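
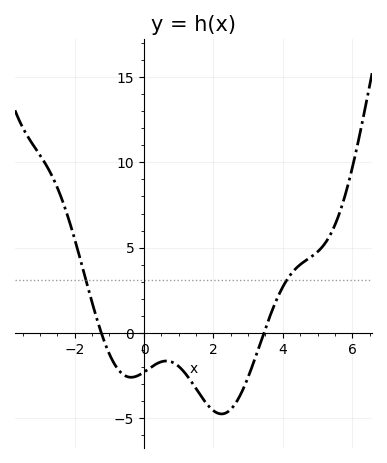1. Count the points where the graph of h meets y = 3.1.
2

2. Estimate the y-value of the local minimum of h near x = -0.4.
-2.5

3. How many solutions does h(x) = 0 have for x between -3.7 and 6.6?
2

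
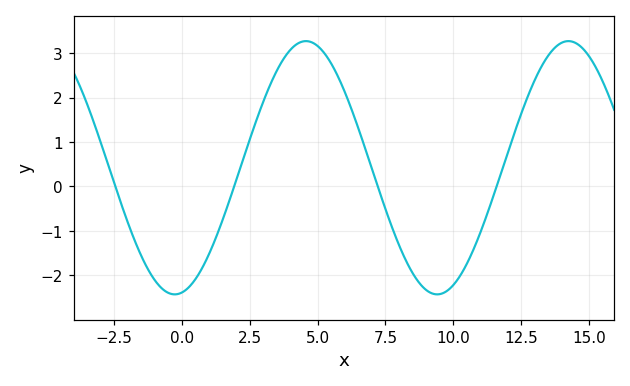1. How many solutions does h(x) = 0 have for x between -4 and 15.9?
4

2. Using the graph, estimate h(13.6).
3.03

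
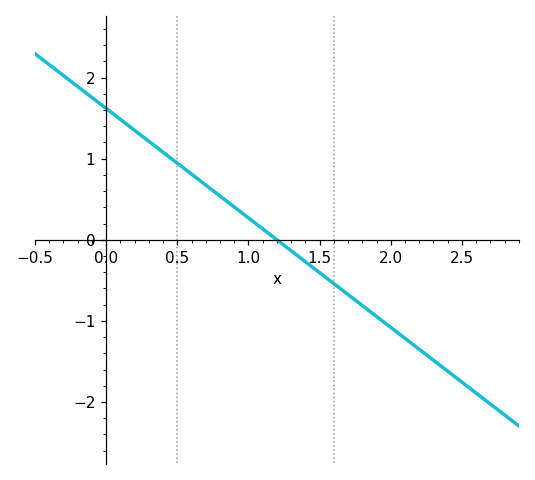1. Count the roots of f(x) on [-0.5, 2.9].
1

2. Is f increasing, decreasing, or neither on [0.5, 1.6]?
decreasing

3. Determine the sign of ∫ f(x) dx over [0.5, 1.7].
positive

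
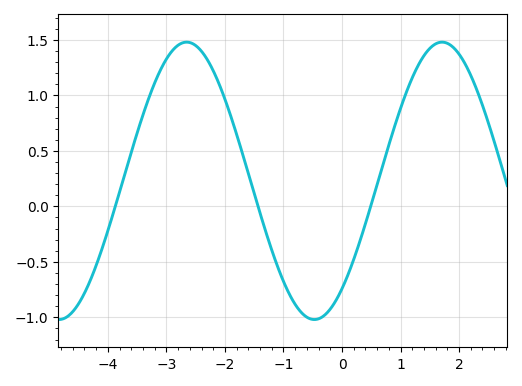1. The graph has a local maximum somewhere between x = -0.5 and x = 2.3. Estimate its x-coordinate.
1.8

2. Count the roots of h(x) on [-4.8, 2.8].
3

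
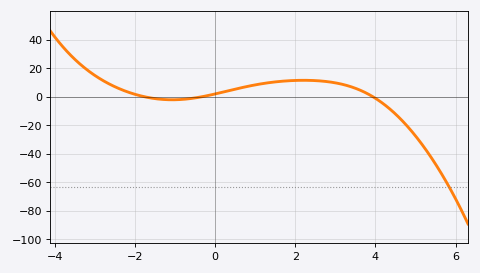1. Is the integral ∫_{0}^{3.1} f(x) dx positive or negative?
positive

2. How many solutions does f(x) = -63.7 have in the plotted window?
1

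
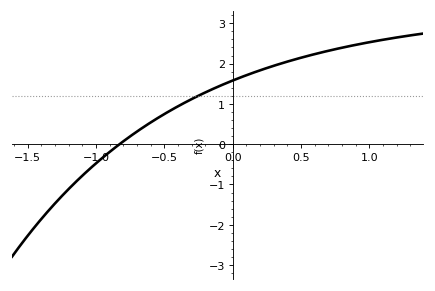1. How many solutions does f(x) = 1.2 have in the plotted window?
1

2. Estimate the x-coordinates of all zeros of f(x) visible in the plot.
-0.85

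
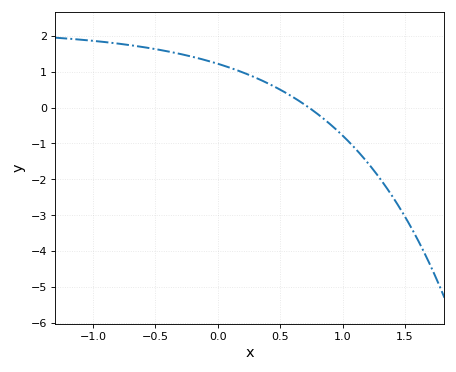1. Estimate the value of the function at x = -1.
1.9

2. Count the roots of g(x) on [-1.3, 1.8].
1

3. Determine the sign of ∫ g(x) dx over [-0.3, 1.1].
positive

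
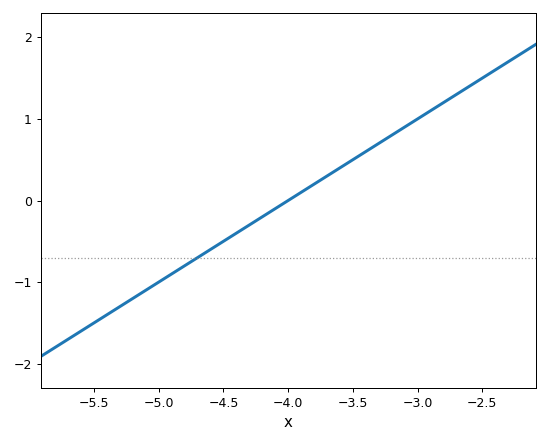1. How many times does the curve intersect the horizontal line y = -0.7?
1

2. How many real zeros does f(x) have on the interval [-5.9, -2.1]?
1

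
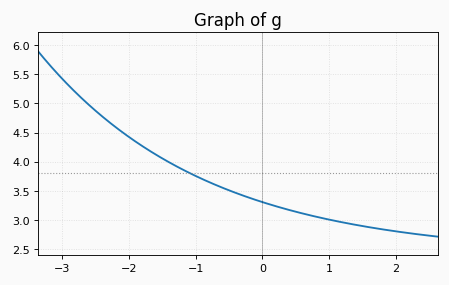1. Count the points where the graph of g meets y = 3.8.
1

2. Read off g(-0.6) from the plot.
3.56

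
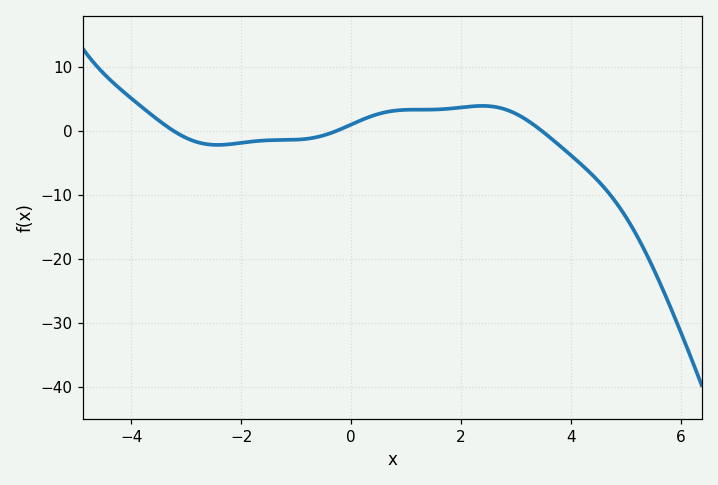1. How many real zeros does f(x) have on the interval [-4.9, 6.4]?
3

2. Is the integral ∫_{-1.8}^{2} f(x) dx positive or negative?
positive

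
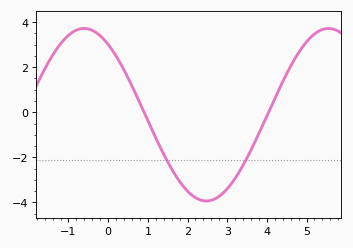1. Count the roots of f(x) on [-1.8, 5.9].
2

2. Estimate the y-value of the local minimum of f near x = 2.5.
-4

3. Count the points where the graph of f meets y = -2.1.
2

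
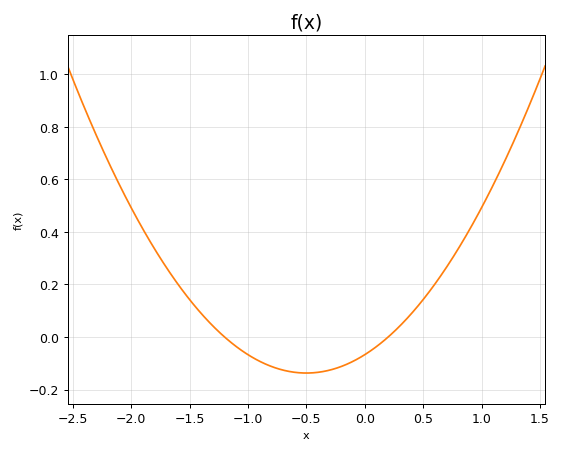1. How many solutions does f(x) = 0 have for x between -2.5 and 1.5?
2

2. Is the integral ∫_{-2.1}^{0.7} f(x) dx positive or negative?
positive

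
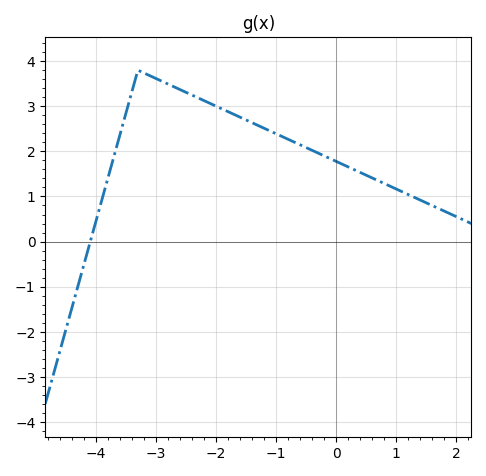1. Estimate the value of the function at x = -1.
2.4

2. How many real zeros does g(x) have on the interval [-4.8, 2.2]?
1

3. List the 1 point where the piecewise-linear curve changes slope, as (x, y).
(-3.3, 3.8)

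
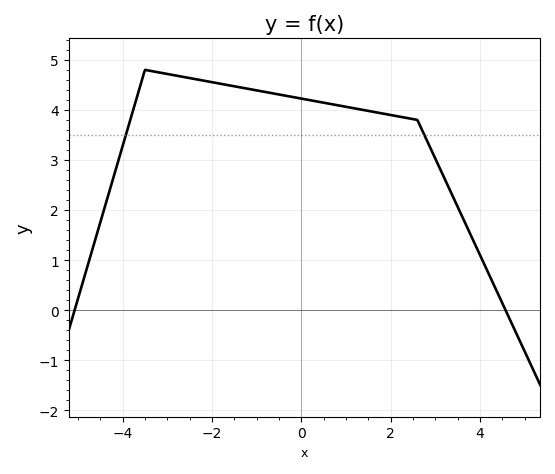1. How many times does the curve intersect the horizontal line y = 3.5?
2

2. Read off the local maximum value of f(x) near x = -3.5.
4.8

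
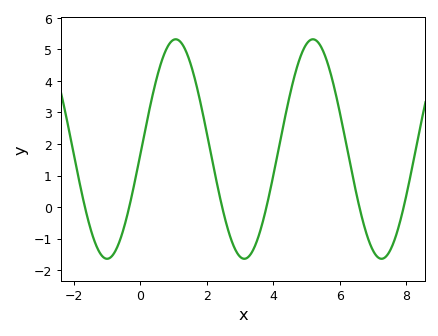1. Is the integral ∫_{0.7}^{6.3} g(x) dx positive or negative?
positive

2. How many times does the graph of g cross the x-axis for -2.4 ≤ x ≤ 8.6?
6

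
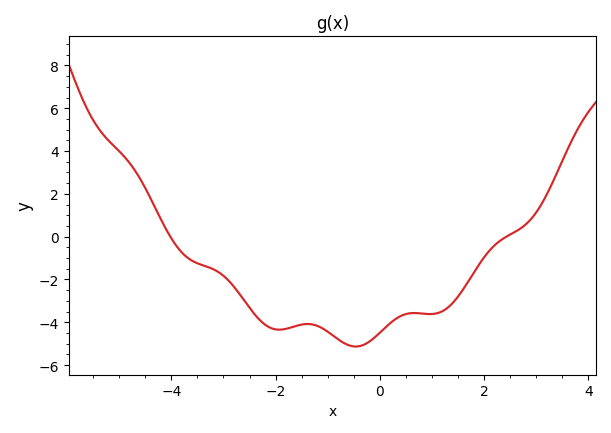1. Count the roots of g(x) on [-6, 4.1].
2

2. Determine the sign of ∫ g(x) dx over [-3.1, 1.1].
negative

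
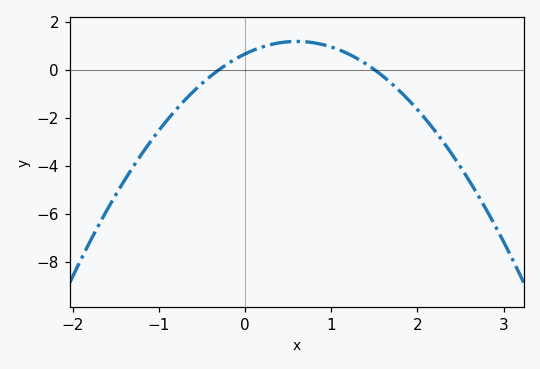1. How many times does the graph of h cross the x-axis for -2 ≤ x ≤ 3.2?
2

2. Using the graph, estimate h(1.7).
-0.58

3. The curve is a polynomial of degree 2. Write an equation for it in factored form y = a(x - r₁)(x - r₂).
y = -1.45(x + 0.3)(x - 1.5)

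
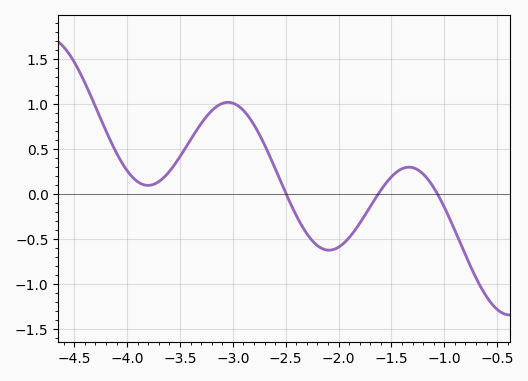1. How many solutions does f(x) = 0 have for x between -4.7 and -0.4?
3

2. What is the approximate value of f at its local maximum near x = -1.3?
0.298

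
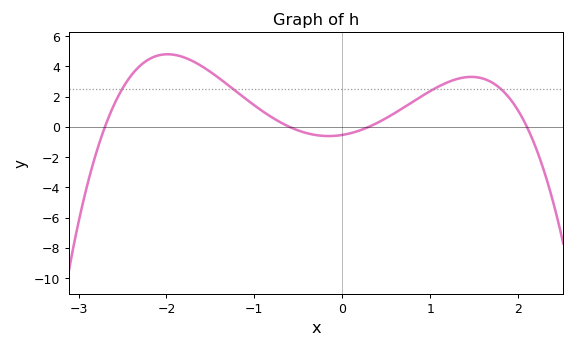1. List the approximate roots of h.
-2.7, -0.6, 0.3, 2.1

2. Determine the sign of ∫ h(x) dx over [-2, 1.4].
positive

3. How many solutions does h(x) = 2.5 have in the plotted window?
4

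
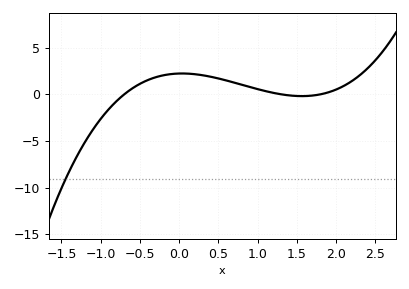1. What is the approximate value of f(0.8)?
1.02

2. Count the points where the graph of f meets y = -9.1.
1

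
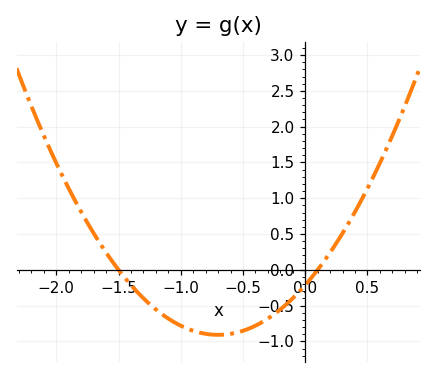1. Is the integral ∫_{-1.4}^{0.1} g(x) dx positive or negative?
negative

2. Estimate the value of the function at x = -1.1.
-0.7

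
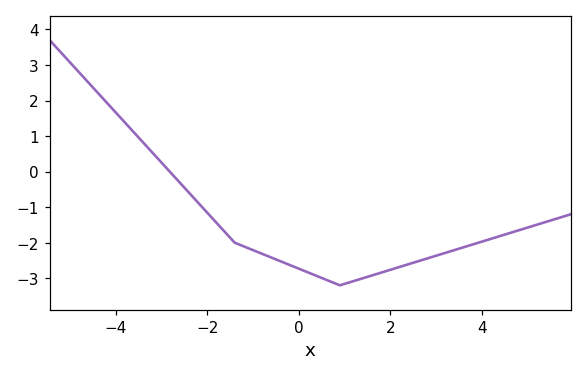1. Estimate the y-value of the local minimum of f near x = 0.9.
-3.2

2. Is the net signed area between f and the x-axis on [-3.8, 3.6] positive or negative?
negative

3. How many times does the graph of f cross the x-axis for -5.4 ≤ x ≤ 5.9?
1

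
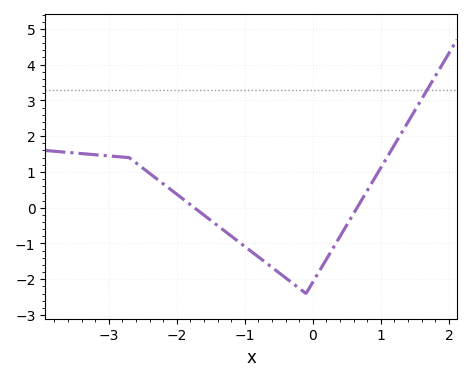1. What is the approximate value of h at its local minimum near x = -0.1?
-2.4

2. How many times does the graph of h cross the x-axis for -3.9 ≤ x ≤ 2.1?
2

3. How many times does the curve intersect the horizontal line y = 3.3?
1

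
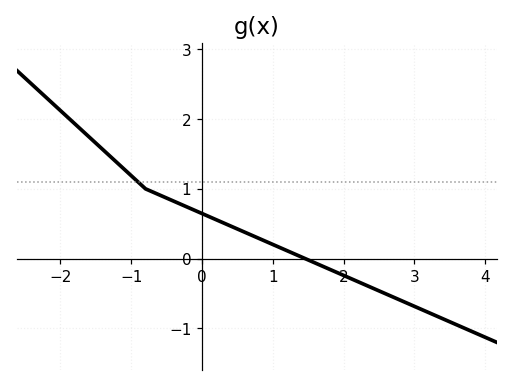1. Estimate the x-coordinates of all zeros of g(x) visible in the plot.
1.5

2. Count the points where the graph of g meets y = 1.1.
1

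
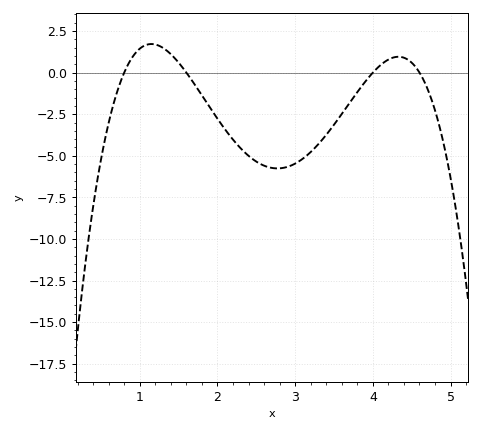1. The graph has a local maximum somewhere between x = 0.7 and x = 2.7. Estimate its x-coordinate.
1.1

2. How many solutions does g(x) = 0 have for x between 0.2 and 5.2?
4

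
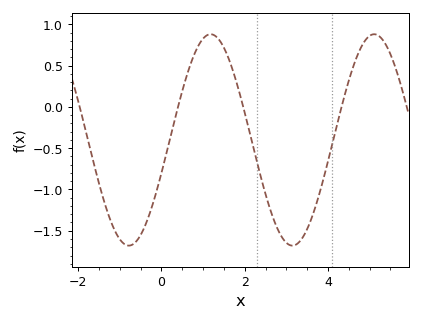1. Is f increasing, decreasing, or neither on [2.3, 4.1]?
neither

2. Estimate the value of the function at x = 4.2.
-0.252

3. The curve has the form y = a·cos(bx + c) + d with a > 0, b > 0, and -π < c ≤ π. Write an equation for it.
y = 1.28cos(1.6x - 1.89) - 0.4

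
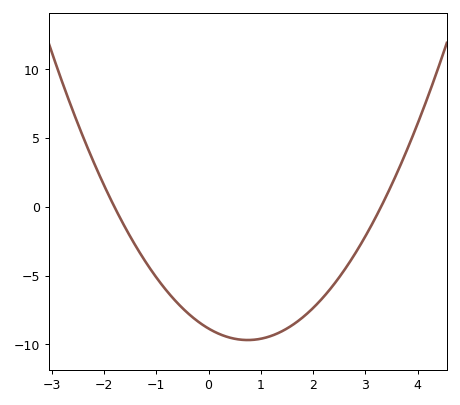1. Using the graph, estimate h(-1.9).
0.775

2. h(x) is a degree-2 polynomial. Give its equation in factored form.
y = 1.49(x + 1.8)(x - 3.3)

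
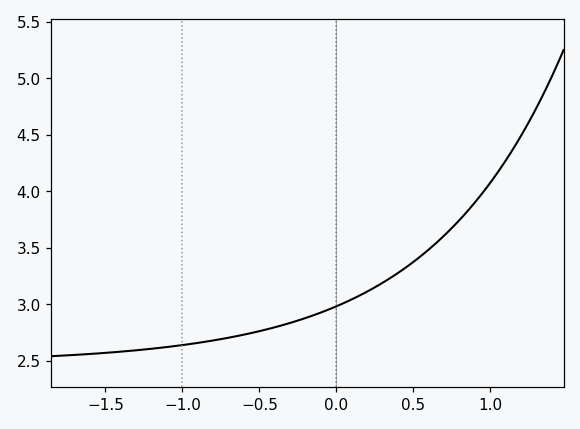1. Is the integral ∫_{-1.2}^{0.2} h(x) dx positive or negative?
positive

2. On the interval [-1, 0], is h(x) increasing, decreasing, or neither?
increasing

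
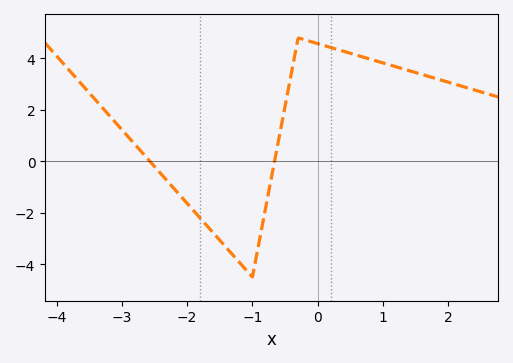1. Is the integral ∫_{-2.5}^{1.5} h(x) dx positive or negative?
positive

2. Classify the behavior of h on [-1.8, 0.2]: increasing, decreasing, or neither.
neither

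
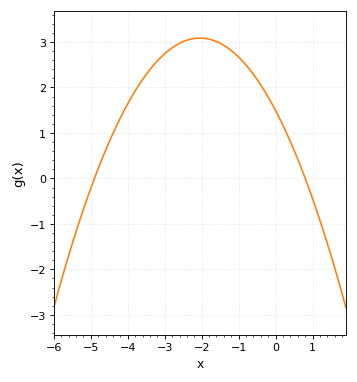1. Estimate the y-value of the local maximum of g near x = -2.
3.09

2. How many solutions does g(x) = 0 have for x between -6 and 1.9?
2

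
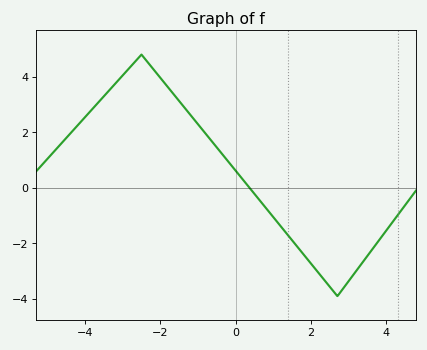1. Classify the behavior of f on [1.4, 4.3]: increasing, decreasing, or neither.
neither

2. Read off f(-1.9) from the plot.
3.8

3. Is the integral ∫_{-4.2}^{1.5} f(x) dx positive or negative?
positive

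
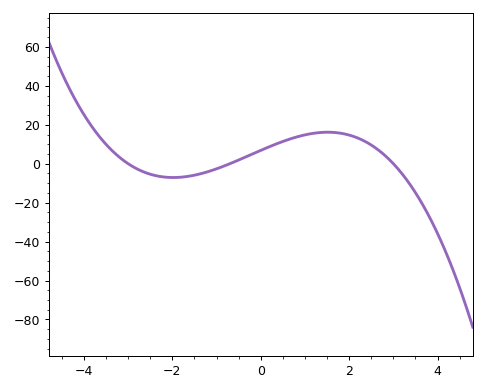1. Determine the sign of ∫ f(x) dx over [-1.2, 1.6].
positive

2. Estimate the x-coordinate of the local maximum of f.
1.6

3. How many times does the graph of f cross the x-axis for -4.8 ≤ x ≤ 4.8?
3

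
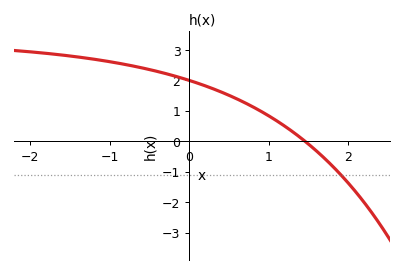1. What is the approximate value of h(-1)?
2.61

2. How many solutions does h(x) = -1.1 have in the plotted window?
1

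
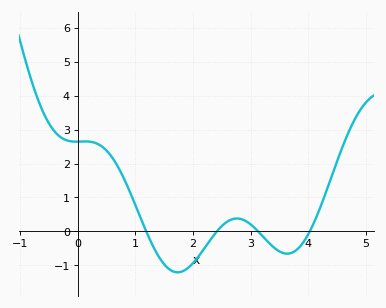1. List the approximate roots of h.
1.2, 2.4, 3.1, 4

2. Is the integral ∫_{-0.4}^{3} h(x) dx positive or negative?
positive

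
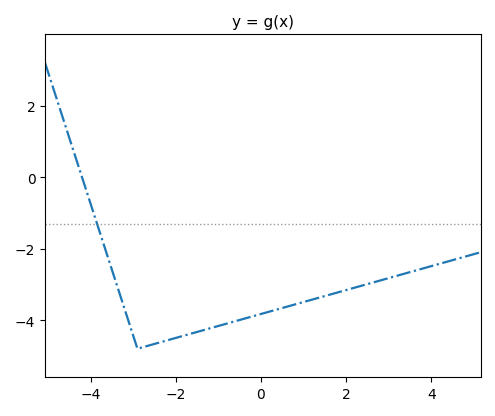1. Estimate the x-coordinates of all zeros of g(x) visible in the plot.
-4.2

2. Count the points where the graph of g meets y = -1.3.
1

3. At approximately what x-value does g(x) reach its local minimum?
-2.9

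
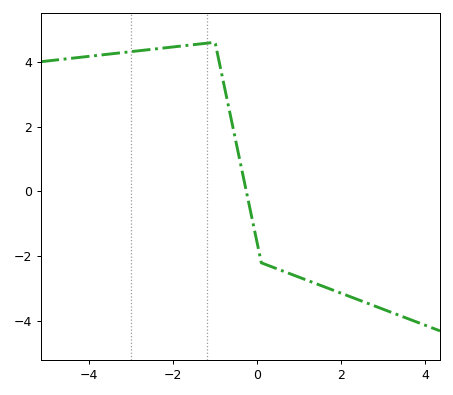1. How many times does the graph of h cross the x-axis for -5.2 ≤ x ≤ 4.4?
1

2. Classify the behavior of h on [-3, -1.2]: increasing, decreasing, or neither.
increasing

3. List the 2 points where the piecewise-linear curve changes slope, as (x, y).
(-1, 4.6); (0.1, -2.2)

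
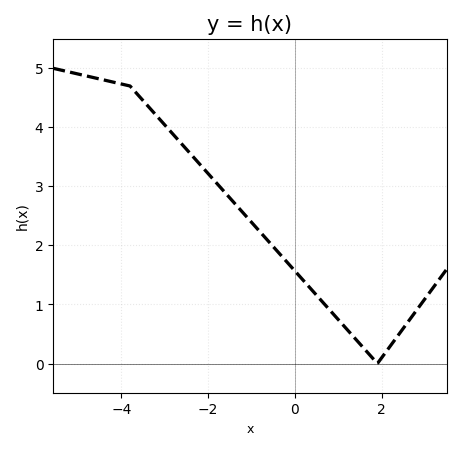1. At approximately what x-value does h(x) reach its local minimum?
1.8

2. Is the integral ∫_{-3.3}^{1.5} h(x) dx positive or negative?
positive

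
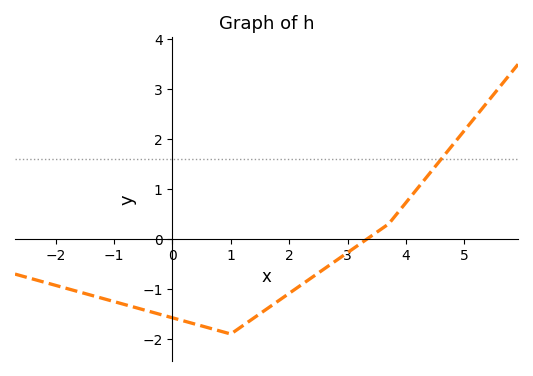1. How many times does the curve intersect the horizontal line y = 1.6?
1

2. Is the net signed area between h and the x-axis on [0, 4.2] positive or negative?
negative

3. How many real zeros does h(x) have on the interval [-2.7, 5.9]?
1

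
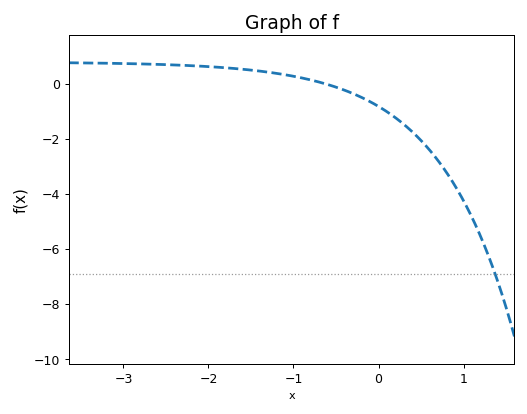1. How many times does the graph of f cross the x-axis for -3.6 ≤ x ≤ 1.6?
1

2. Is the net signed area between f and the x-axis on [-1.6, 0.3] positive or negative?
negative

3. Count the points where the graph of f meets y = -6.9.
1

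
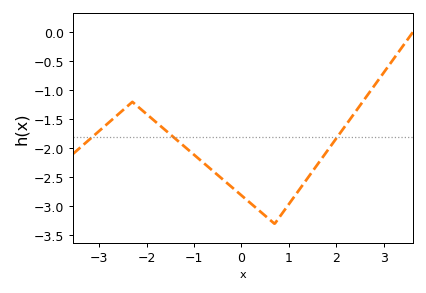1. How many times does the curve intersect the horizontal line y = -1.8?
3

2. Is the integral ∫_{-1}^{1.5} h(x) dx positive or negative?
negative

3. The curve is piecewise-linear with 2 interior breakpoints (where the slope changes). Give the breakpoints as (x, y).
(-2.3, -1.2); (0.7, -3.3)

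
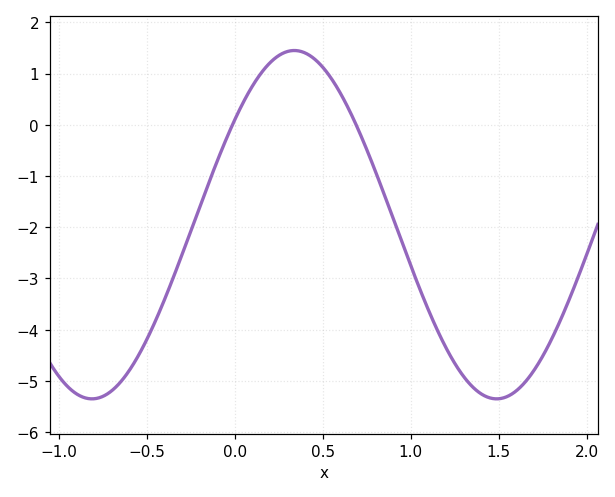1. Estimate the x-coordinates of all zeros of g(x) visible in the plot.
0, 0.7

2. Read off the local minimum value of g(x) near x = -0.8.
-5.3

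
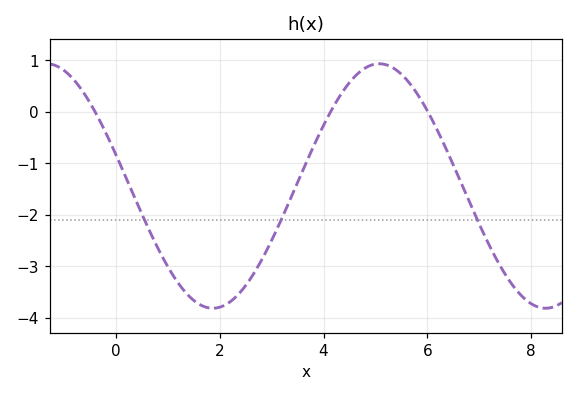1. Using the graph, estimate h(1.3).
-3.5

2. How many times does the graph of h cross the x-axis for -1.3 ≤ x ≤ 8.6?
3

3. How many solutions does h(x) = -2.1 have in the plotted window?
3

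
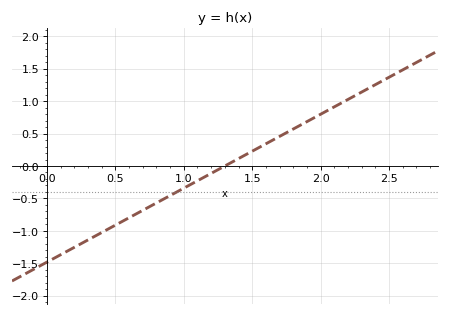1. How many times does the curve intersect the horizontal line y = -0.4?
1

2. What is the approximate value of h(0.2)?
-1.25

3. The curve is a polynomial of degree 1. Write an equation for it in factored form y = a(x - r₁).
y = 1.14(x - 1.3)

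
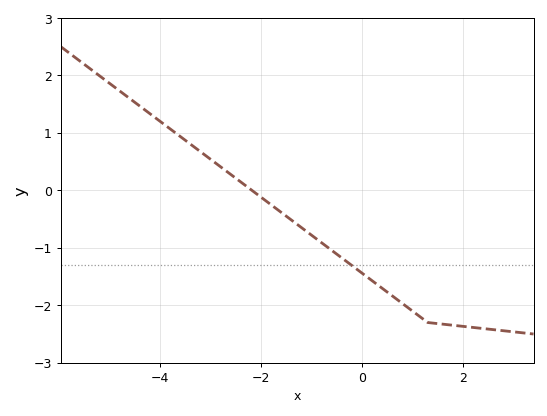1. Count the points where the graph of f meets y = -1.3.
1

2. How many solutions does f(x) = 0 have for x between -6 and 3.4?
1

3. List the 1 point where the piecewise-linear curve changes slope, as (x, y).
(1.3, -2.3)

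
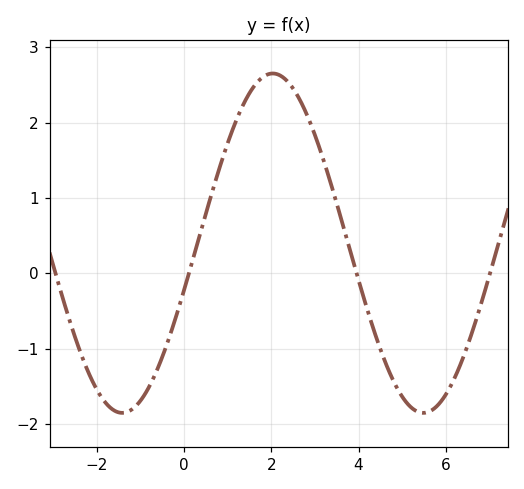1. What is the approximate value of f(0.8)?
1.38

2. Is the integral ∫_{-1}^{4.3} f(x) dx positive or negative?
positive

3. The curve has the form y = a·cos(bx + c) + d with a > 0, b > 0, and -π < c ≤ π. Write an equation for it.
y = 2.25cos(0.91x - 1.85) + 0.4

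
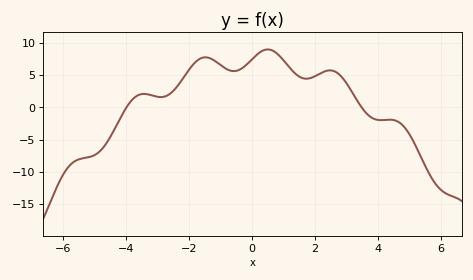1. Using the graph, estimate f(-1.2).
7.5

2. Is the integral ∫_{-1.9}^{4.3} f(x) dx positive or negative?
positive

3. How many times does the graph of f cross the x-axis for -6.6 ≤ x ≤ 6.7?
2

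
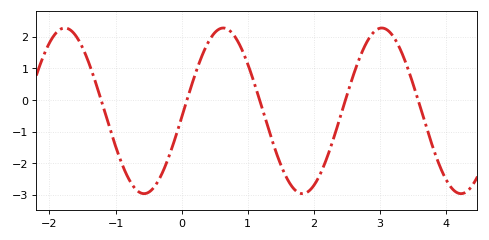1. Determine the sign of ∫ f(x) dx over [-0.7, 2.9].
negative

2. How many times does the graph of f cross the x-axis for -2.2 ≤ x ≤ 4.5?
5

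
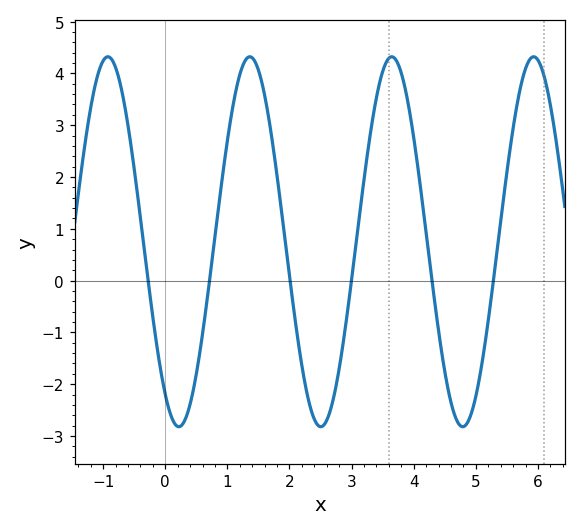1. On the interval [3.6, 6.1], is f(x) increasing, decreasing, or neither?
neither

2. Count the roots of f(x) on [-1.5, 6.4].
6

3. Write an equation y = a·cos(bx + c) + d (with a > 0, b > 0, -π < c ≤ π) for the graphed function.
y = 3.57cos(2.8x + 2.5) + 0.75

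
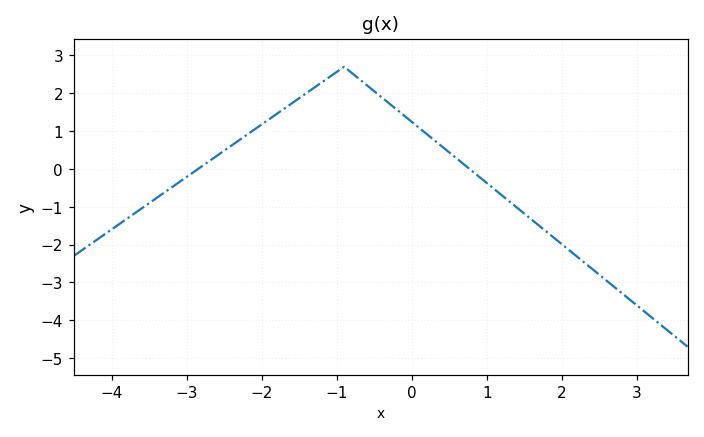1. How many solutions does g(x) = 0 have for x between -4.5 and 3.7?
2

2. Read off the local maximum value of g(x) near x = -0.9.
2.7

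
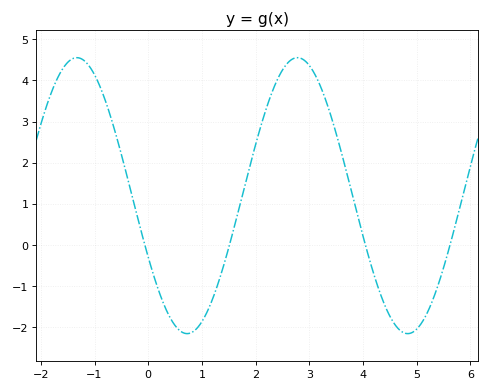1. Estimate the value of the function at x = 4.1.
-0.3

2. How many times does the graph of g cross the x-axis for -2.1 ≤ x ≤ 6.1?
4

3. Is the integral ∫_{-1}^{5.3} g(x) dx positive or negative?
positive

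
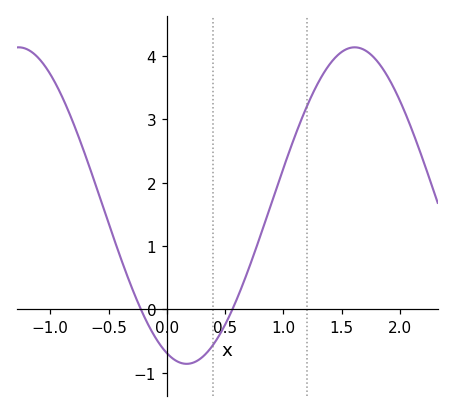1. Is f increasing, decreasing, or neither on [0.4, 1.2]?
increasing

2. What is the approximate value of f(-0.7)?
2.4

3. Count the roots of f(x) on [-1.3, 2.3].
2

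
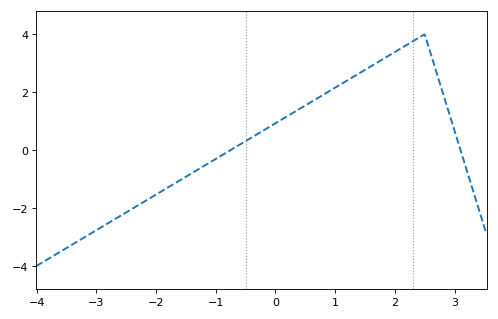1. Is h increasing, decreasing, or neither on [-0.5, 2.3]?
increasing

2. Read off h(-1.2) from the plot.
-0.55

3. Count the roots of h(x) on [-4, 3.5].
2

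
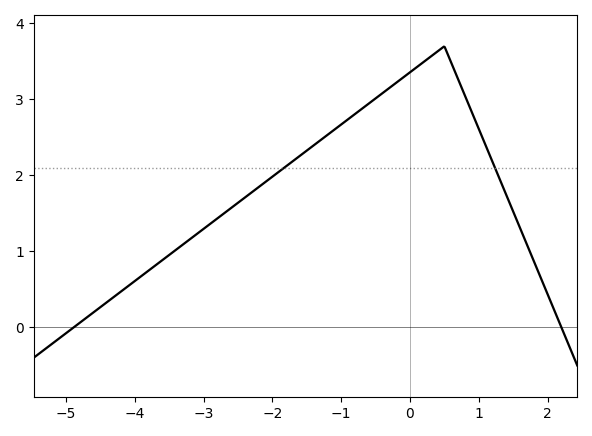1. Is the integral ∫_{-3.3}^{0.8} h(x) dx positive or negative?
positive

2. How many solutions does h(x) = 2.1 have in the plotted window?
2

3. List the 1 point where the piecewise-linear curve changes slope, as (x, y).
(0.5, 3.7)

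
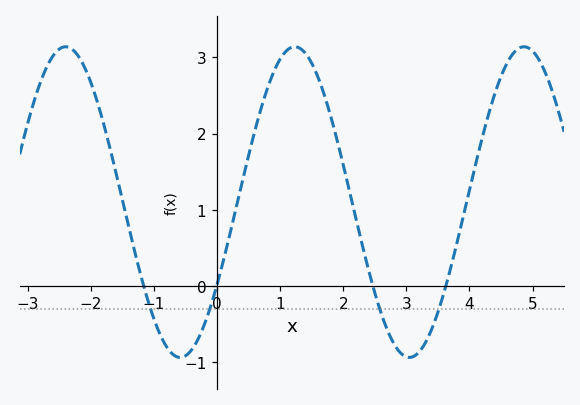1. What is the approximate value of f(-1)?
-0.435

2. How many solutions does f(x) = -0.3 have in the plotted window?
4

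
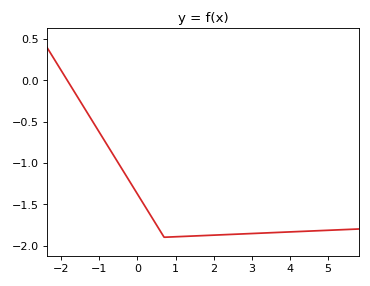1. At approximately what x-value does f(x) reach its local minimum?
0.702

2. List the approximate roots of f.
-1.84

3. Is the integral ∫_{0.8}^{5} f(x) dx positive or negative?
negative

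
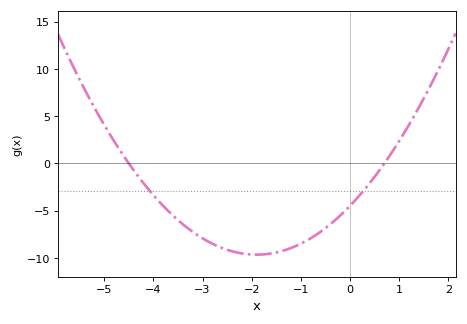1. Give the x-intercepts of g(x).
-4.4, 0.8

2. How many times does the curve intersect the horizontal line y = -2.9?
2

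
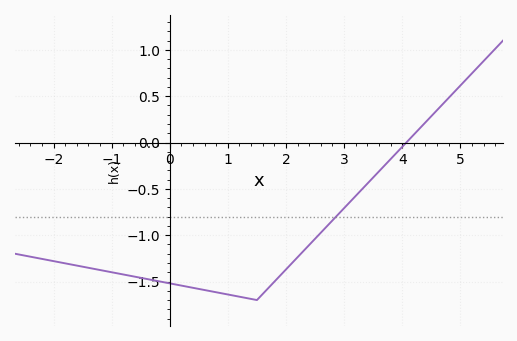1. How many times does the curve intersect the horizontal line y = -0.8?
1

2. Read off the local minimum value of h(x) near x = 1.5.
-1.7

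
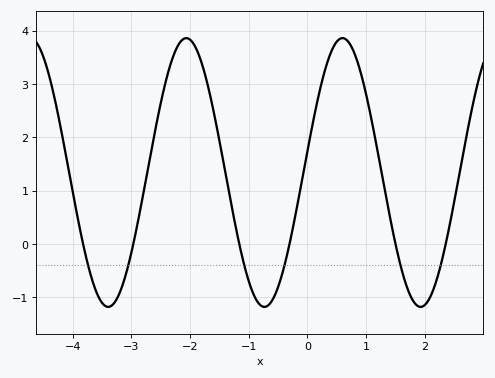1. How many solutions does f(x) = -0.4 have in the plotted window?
6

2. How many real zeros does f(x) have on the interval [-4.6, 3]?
6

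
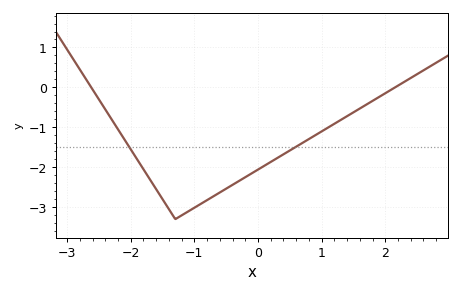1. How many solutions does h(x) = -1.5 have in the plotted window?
2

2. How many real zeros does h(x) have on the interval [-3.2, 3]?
2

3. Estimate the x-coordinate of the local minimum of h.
-1.3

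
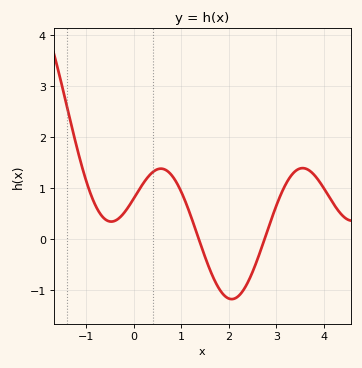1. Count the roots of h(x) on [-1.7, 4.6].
2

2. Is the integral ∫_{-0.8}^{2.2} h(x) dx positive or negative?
positive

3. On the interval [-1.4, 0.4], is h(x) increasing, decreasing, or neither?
neither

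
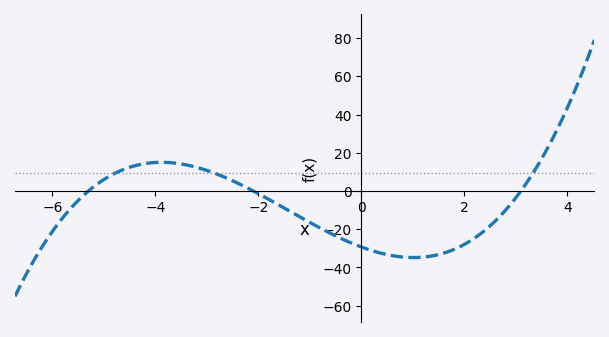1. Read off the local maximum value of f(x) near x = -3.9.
14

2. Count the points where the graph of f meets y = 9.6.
3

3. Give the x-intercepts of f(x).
-5.2, -2, 3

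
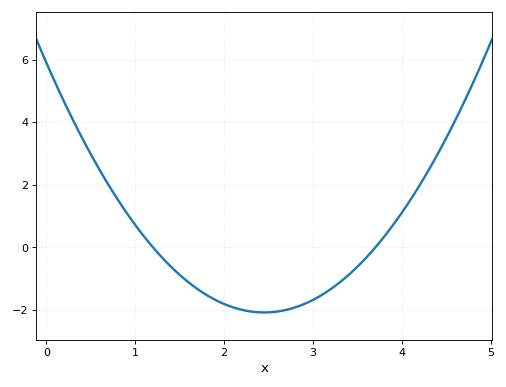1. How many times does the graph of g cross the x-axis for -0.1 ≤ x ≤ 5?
2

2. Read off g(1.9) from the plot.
-1.68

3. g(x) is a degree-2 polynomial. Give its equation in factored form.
y = 1.33(x - 1.2)(x - 3.7)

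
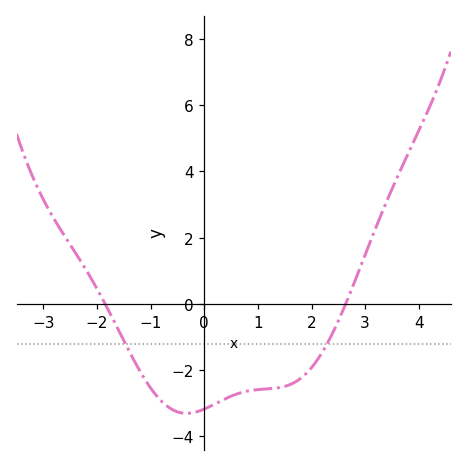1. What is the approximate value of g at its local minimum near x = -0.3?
-3.4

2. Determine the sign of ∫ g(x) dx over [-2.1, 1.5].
negative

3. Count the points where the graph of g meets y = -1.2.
2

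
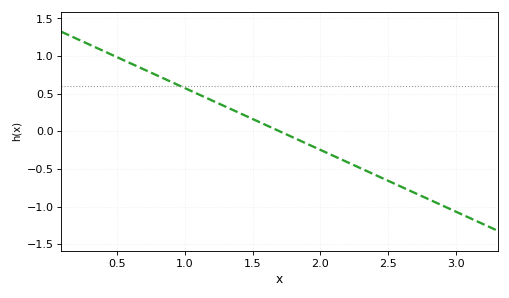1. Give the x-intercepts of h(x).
1.7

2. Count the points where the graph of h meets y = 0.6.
1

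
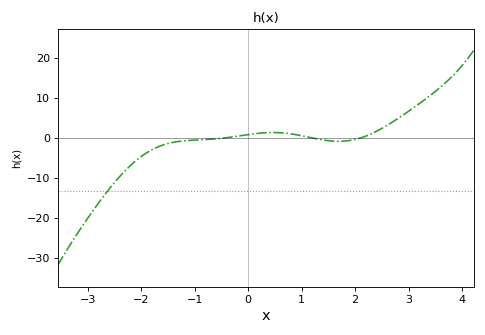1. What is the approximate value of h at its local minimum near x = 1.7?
-1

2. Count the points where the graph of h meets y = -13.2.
1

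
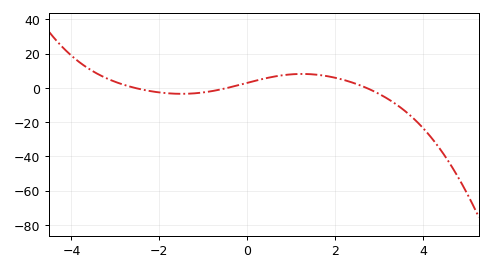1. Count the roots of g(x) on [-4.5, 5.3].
3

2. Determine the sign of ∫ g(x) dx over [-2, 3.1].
positive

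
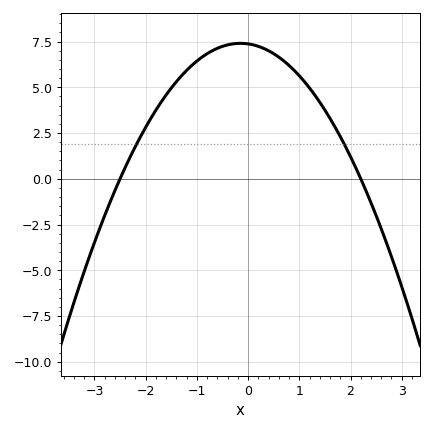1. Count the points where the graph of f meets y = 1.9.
2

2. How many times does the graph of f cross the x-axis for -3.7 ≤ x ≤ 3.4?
2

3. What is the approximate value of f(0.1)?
7.4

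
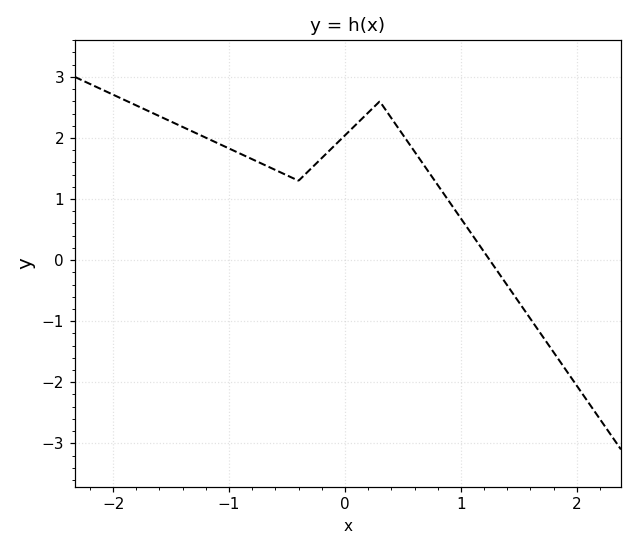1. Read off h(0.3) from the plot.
2.6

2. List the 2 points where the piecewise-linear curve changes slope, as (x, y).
(-0.4, 1.3); (0.3, 2.6)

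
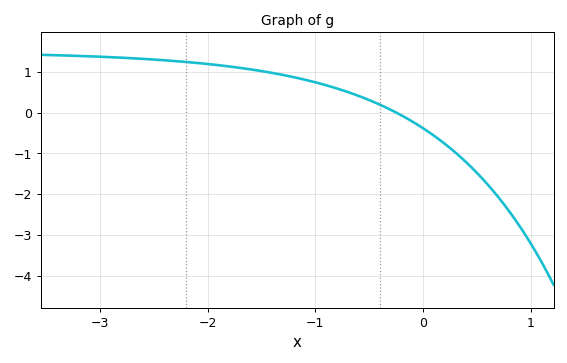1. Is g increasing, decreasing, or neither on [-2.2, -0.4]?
decreasing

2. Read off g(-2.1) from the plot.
1.2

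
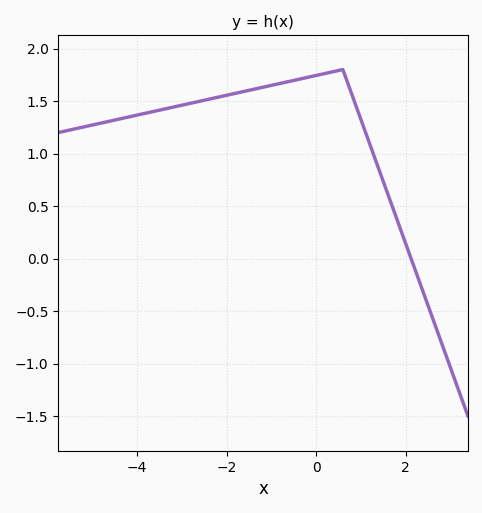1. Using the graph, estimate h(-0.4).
1.7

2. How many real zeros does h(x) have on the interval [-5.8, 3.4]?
1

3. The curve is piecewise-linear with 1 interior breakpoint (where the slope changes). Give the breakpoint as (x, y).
(0.6, 1.8)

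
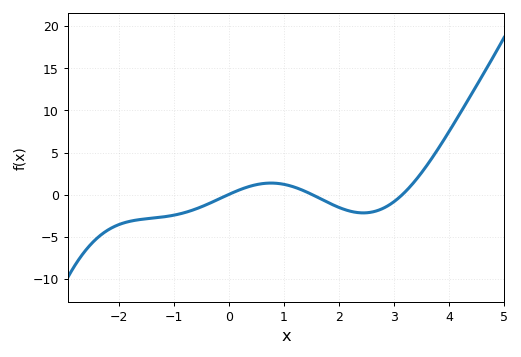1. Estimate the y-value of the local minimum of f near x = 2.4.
-2.17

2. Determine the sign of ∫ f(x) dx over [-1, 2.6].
negative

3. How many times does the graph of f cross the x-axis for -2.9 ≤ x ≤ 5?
3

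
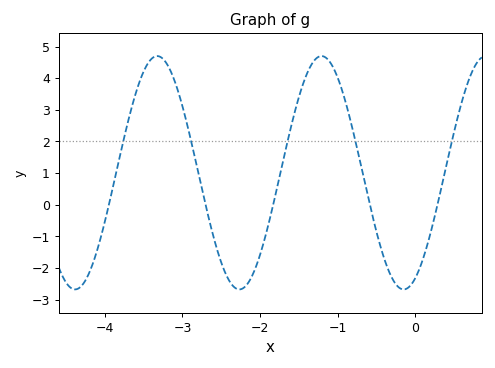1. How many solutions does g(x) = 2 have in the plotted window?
5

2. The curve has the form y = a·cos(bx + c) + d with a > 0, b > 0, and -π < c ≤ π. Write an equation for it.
y = 3.69cos(3x - 2.7) + 1.01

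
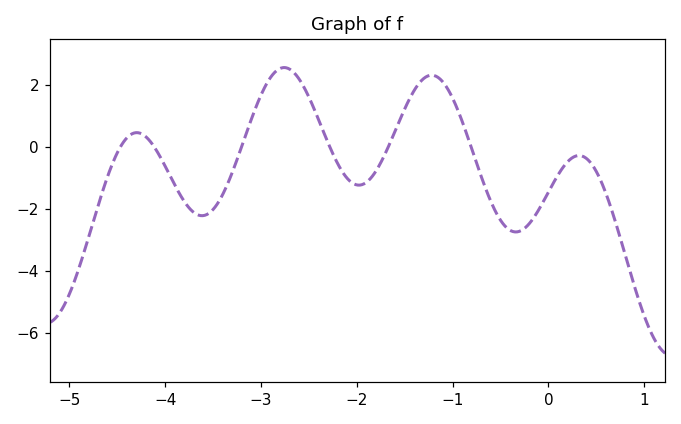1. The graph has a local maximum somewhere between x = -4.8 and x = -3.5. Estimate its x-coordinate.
-4.3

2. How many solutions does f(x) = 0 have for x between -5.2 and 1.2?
6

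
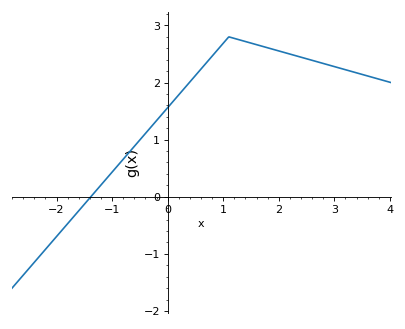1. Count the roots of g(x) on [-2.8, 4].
1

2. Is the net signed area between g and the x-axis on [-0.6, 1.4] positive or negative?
positive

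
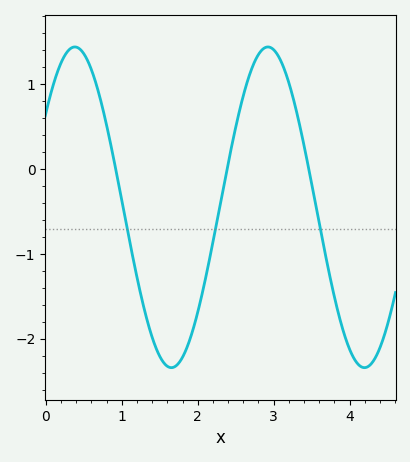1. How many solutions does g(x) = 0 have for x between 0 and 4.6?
3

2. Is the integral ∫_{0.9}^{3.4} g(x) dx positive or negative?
negative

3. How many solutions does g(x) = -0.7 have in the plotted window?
3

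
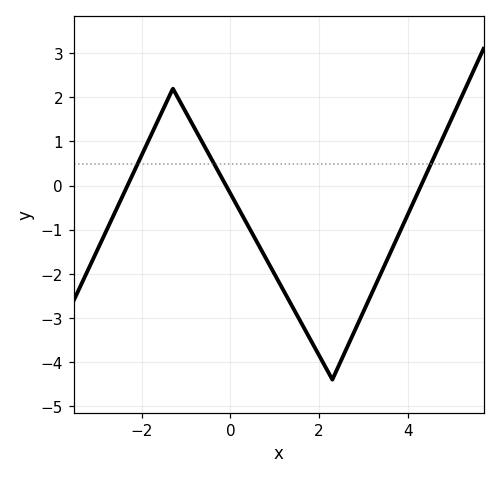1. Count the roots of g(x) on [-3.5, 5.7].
3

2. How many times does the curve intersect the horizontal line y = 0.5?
3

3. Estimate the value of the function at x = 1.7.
-3.3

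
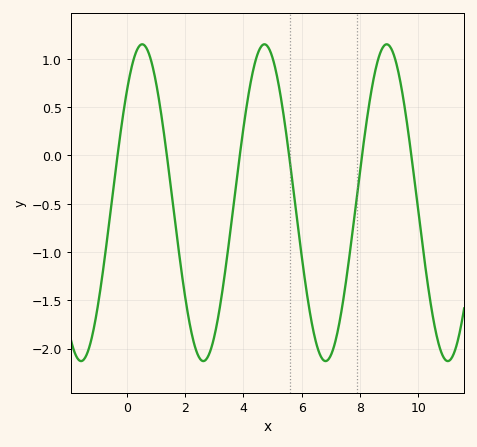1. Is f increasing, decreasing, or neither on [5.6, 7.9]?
neither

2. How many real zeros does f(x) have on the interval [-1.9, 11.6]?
6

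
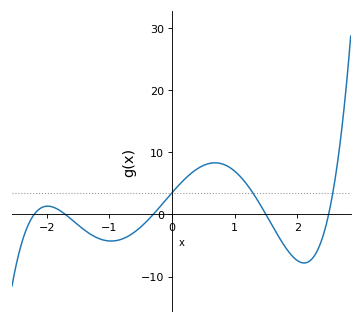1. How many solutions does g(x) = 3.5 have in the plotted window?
3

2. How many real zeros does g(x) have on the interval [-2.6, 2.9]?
5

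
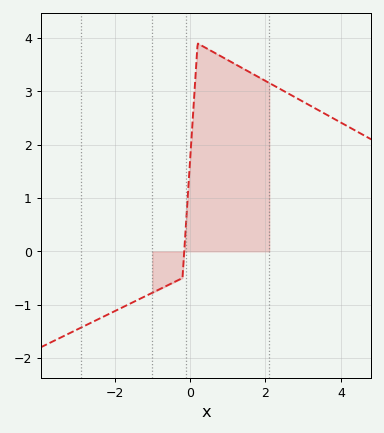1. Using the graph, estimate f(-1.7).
-1.02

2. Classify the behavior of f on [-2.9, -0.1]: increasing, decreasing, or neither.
increasing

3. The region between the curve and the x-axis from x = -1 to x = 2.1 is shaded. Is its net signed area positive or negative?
positive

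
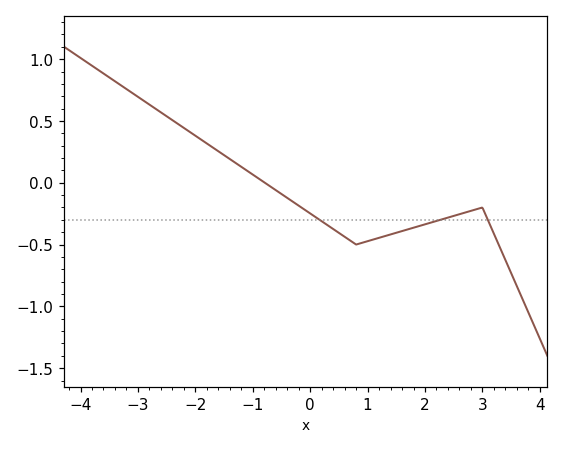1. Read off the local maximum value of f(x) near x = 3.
-0.2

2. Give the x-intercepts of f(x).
-0.8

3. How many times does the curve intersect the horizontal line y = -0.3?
3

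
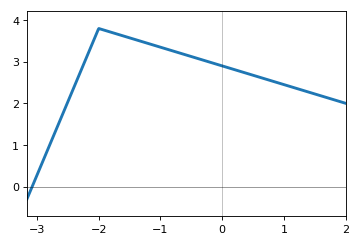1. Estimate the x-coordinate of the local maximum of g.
-2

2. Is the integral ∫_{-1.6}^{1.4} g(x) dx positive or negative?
positive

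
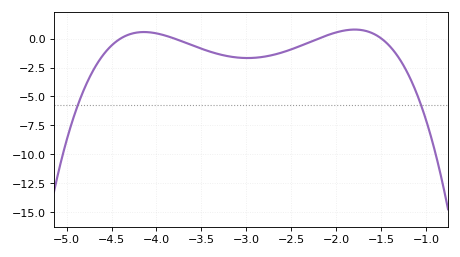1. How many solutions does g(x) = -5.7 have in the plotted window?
2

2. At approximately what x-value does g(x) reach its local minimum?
-2.99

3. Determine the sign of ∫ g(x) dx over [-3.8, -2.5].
negative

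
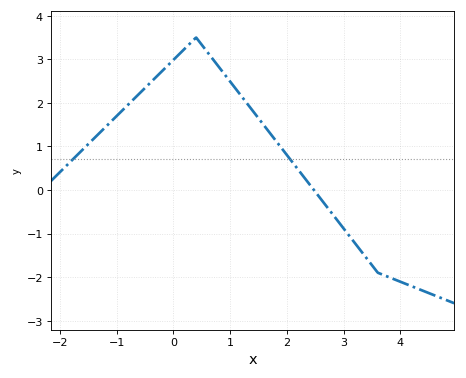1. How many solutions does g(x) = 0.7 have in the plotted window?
2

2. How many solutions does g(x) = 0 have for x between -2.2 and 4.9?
1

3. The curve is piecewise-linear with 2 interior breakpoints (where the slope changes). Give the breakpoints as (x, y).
(0.4, 3.5); (3.6, -1.9)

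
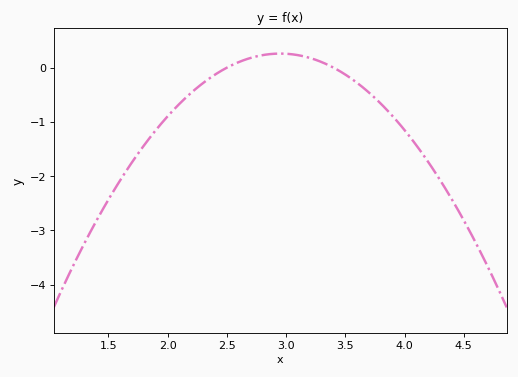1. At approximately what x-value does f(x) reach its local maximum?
3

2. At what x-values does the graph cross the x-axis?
2.5, 3.4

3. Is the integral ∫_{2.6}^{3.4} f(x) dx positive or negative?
positive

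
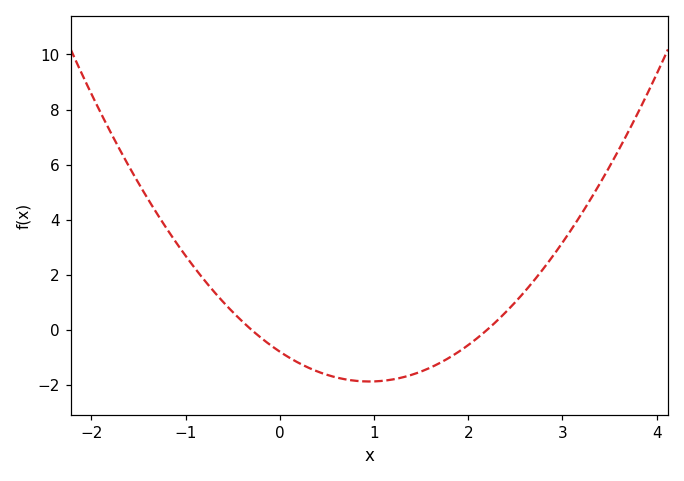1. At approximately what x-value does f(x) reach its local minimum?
0.9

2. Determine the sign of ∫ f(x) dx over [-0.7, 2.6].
negative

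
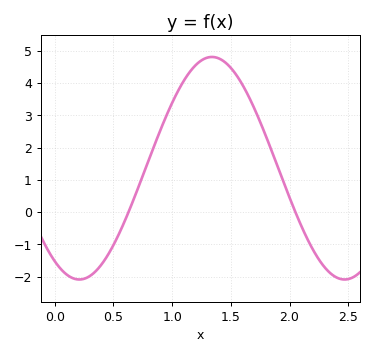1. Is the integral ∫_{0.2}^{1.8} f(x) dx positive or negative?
positive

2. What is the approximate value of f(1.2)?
4.56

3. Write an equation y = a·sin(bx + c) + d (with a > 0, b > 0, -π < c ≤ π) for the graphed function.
y = 3.45sin(2.78x - 2.15) + 1.36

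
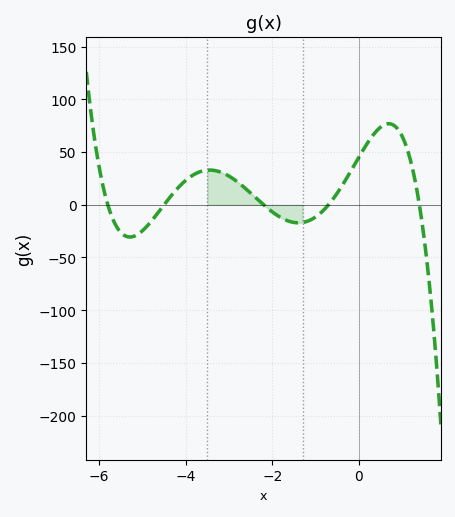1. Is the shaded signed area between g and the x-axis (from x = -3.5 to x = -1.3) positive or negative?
positive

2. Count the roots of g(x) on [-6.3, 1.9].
5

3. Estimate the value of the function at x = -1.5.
-15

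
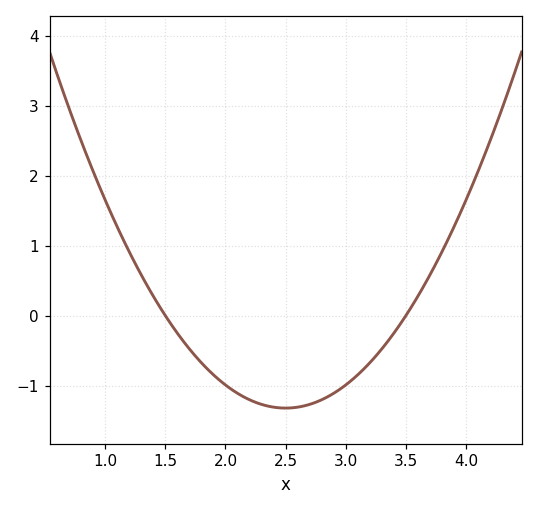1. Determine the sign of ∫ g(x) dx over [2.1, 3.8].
negative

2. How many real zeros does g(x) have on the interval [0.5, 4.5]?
2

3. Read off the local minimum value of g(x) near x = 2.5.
-1.3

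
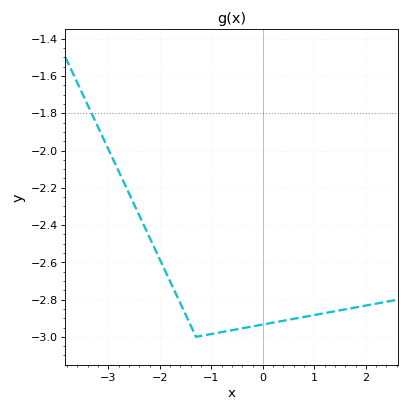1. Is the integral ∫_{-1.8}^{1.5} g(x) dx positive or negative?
negative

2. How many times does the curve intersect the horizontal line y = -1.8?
1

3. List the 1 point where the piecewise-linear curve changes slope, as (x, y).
(-1.3, -3)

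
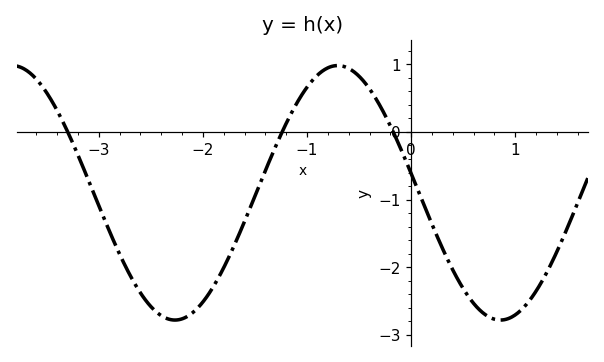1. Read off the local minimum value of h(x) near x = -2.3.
-2.78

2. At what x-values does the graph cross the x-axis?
-3.3, -1.24, -0.173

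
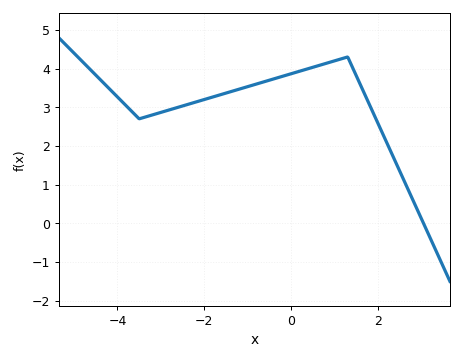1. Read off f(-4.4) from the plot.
3.72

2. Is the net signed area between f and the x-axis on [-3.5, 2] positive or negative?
positive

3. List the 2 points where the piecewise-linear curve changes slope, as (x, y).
(-3.5, 2.7); (1.3, 4.3)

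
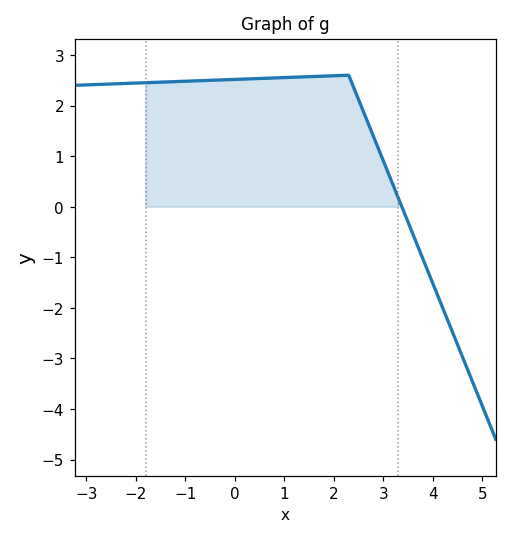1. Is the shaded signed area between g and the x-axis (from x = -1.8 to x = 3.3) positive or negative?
positive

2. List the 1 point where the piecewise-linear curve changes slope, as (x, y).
(2.3, 2.6)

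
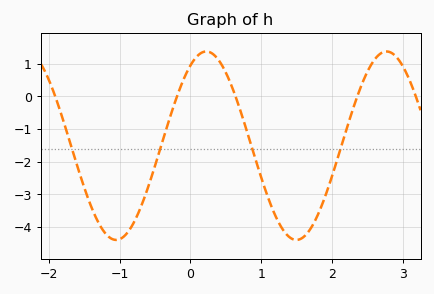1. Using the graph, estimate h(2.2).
-1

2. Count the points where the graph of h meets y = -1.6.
4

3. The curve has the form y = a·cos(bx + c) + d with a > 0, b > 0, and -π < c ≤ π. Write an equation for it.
y = 2.89cos(2.5x - 0.55) - 1.51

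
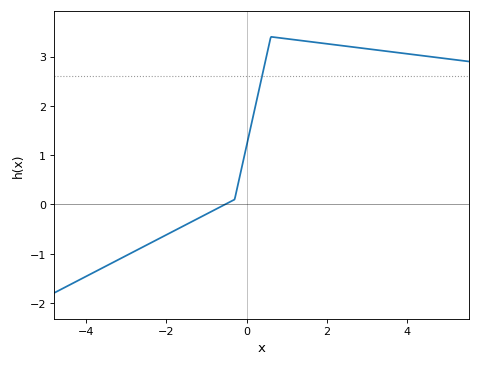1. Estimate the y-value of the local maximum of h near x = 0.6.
3.4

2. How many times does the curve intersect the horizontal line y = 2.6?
1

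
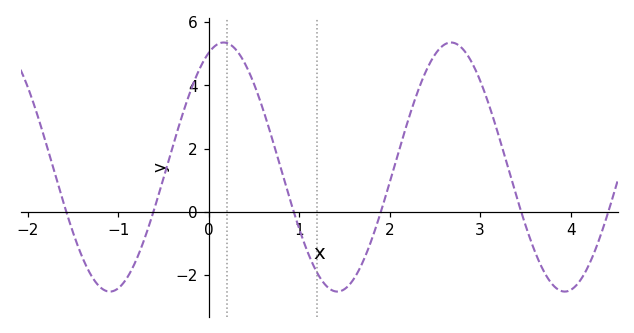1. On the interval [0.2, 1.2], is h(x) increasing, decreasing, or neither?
decreasing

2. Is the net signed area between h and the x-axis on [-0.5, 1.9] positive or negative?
positive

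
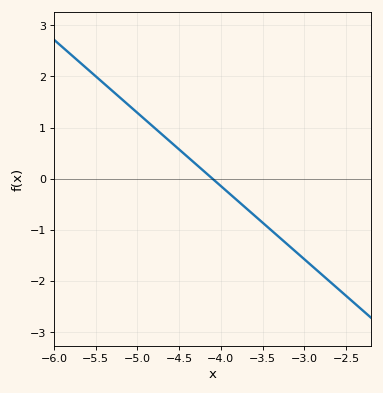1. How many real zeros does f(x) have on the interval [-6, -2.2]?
1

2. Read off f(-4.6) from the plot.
0.715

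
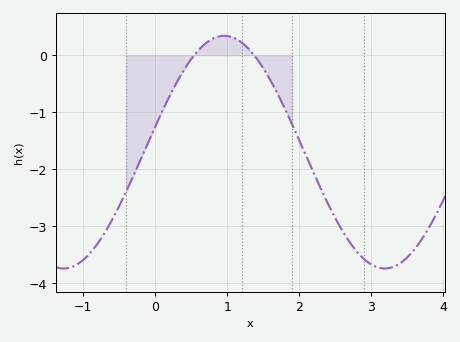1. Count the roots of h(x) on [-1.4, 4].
2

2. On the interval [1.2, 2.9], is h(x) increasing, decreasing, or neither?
decreasing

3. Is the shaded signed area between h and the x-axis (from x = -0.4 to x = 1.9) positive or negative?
negative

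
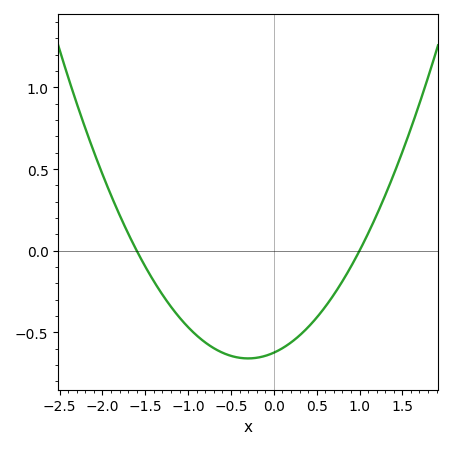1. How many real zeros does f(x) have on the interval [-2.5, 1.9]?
2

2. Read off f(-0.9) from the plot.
-0.519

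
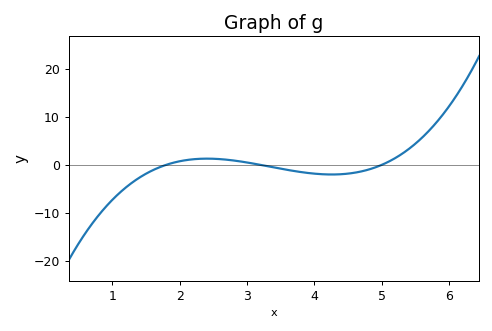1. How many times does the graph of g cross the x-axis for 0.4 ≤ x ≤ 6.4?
3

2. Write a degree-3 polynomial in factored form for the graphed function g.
y = 1.04(x - 1.8)(x - 3.2)(x - 5)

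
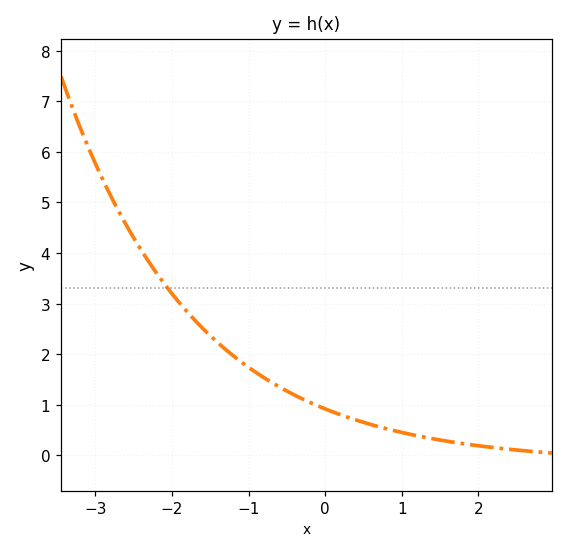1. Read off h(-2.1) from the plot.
3.39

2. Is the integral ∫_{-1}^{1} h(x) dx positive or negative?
positive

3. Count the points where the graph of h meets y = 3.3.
1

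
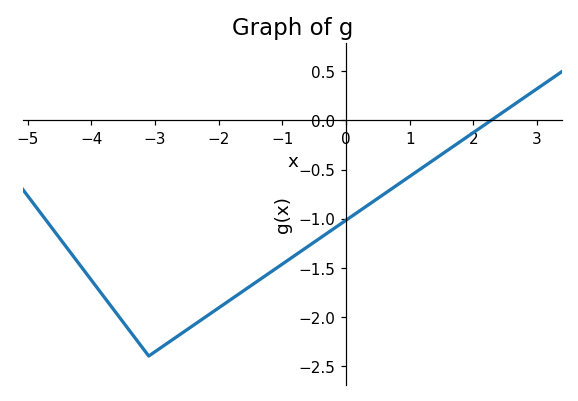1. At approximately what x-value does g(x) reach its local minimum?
-3.1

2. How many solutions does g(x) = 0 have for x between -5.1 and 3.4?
1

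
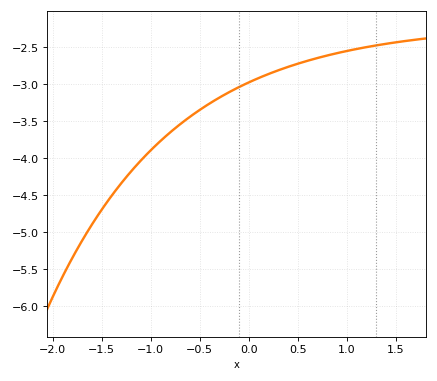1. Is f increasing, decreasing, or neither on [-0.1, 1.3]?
increasing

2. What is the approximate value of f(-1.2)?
-4.18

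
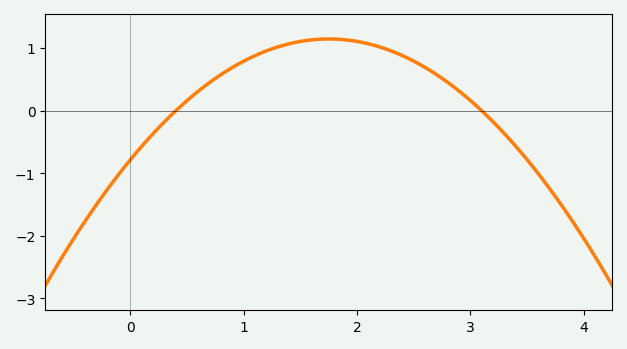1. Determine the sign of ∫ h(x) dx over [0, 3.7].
positive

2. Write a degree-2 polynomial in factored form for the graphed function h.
y = -0.63(x - 0.4)(x - 3.1)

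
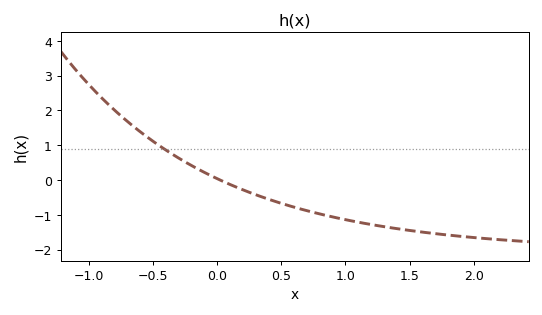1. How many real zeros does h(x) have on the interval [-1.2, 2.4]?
1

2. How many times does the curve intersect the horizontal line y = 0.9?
1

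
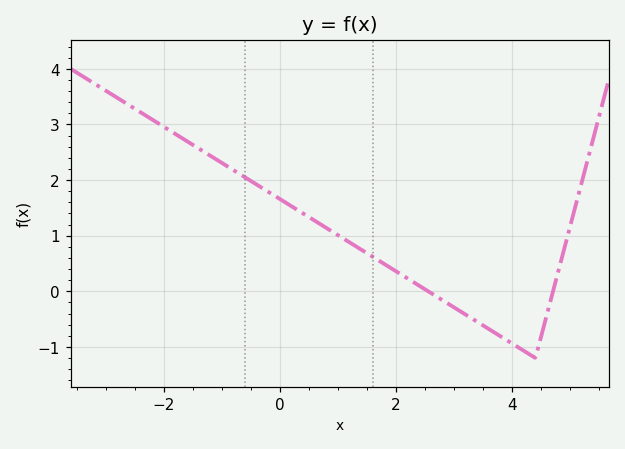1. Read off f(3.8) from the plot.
-0.81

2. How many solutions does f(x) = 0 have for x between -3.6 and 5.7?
2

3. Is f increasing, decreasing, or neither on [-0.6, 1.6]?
decreasing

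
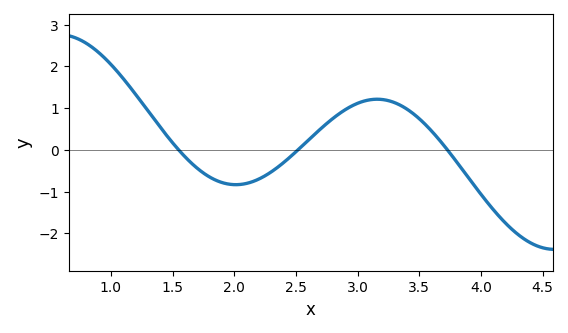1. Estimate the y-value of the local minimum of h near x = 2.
-0.8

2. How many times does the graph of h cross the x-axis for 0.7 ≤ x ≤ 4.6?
3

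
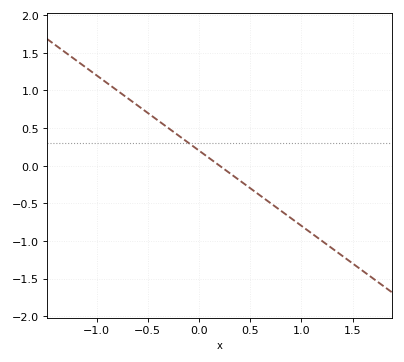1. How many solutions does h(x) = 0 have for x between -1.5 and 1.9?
1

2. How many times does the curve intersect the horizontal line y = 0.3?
1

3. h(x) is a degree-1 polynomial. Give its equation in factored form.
y = -1(x - 0.2)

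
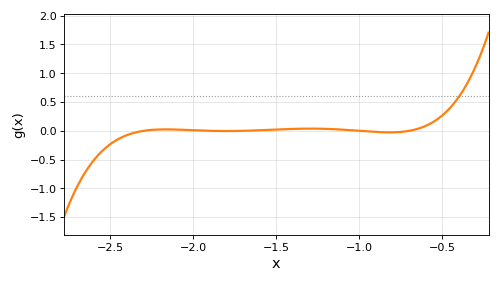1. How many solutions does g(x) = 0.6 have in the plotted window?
1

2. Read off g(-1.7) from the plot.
0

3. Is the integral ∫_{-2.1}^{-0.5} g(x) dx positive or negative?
positive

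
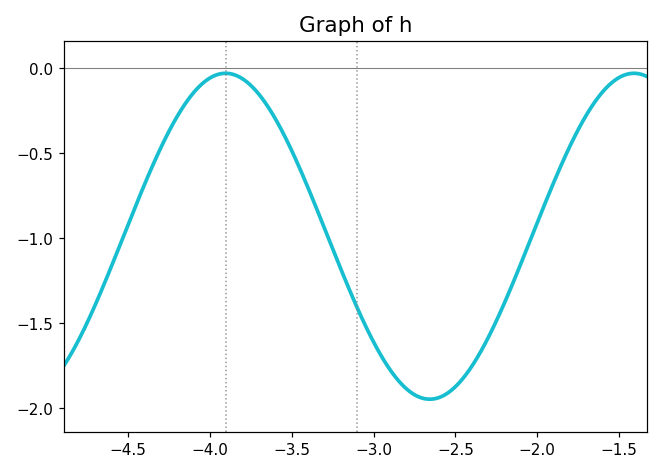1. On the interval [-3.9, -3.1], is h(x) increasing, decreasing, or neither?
decreasing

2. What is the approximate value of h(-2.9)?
-1.78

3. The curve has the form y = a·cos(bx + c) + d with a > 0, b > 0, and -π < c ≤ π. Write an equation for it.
y = 0.96cos(2.52x - 2.73) - 0.99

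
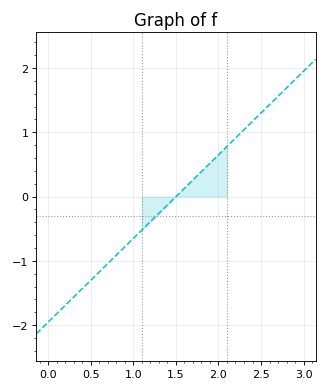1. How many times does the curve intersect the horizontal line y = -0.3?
1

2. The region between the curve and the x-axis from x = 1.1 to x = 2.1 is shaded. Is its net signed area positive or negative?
positive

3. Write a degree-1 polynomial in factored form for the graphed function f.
y = 1.3(x - 1.5)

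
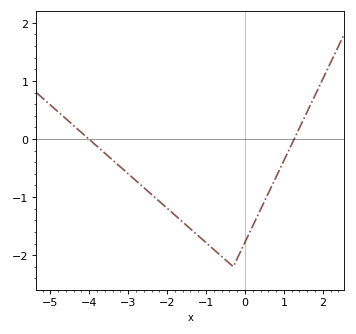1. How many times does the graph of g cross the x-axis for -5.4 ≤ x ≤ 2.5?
2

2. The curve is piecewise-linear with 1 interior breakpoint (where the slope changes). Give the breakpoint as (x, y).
(-0.3, -2.2)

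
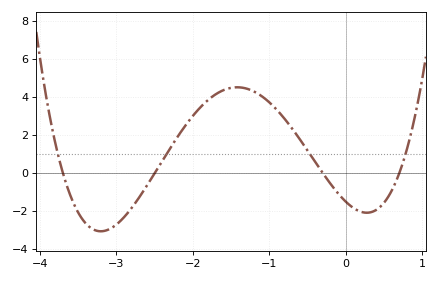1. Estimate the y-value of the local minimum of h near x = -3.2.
-3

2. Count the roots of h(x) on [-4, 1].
4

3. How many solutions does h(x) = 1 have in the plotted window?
4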